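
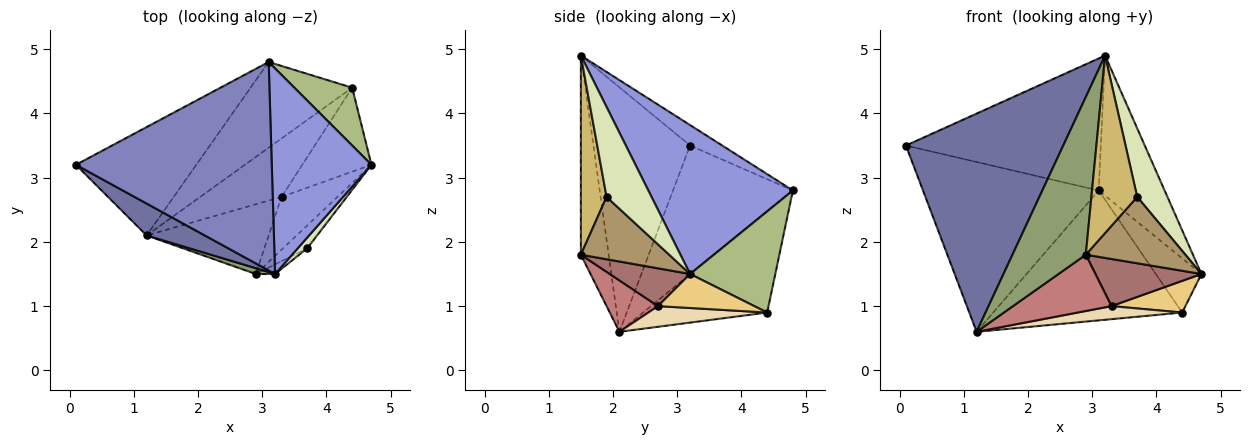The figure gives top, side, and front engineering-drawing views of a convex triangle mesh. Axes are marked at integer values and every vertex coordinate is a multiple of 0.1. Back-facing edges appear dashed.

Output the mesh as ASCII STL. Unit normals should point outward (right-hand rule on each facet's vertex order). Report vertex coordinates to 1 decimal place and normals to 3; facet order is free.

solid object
 facet normal -0.519 -0.845 0.124
  outer loop
   vertex 1.2 2.1 0.6
   vertex 3.2 1.5 4.9
   vertex 0.1 3.2 3.5
  endloop
 endfacet
 facet normal -0.088 0.533 0.842
  outer loop
   vertex 3.1 4.8 2.8
   vertex 0.1 3.2 3.5
   vertex 3.2 1.5 4.9
  endloop
 endfacet
 facet normal 0.777 0.355 0.520
  outer loop
   vertex 3.1 4.8 2.8
   vertex 3.2 1.5 4.9
   vertex 4.7 3.2 1.5
  endloop
 endfacet
 facet normal -0.499 0.731 -0.466
  outer loop
   vertex 3.1 4.8 2.8
   vertex 1.2 2.1 0.6
   vertex 0.1 3.2 3.5
  endloop
 endfacet
 facet normal -0.354 -0.935 0.034
  outer loop
   vertex 2.9 1.5 1.8
   vertex 3.2 1.5 4.9
   vertex 1.2 2.1 0.6
  endloop
 endfacet
 facet normal 0.787 0.422 0.450
  outer loop
   vertex 4.4 4.4 0.9
   vertex 3.1 4.8 2.8
   vertex 4.7 3.2 1.5
  endloop
 endfacet
 facet normal -0.481 0.732 -0.483
  outer loop
   vertex 4.4 4.4 0.9
   vertex 1.2 2.1 0.6
   vertex 3.1 4.8 2.8
  endloop
 endfacet
 facet normal 0.827 -0.556 0.087
  outer loop
   vertex 3.7 1.9 2.7
   vertex 4.7 3.2 1.5
   vertex 3.2 1.5 4.9
  endloop
 endfacet
 facet normal 0.643 -0.724 -0.249
  outer loop
   vertex 3.7 1.9 2.7
   vertex 2.9 1.5 1.8
   vertex 4.7 3.2 1.5
  endloop
 endfacet
 facet normal 0.489 -0.871 -0.047
  outer loop
   vertex 3.7 1.9 2.7
   vertex 3.2 1.5 4.9
   vertex 2.9 1.5 1.8
  endloop
 endfacet
 facet normal 0.418 -0.320 -0.850
  outer loop
   vertex 3.3 2.7 1.0
   vertex 4.4 4.4 0.9
   vertex 4.7 3.2 1.5
  endloop
 endfacet
 facet normal 0.241 -0.212 -0.947
  outer loop
   vertex 3.3 2.7 1.0
   vertex 1.2 2.1 0.6
   vertex 4.4 4.4 0.9
  endloop
 endfacet
 facet normal 0.450 -0.594 -0.666
  outer loop
   vertex 3.3 2.7 1.0
   vertex 4.7 3.2 1.5
   vertex 2.9 1.5 1.8
  endloop
 endfacet
 facet normal 0.311 -0.597 -0.740
  outer loop
   vertex 3.3 2.7 1.0
   vertex 2.9 1.5 1.8
   vertex 1.2 2.1 0.6
  endloop
 endfacet
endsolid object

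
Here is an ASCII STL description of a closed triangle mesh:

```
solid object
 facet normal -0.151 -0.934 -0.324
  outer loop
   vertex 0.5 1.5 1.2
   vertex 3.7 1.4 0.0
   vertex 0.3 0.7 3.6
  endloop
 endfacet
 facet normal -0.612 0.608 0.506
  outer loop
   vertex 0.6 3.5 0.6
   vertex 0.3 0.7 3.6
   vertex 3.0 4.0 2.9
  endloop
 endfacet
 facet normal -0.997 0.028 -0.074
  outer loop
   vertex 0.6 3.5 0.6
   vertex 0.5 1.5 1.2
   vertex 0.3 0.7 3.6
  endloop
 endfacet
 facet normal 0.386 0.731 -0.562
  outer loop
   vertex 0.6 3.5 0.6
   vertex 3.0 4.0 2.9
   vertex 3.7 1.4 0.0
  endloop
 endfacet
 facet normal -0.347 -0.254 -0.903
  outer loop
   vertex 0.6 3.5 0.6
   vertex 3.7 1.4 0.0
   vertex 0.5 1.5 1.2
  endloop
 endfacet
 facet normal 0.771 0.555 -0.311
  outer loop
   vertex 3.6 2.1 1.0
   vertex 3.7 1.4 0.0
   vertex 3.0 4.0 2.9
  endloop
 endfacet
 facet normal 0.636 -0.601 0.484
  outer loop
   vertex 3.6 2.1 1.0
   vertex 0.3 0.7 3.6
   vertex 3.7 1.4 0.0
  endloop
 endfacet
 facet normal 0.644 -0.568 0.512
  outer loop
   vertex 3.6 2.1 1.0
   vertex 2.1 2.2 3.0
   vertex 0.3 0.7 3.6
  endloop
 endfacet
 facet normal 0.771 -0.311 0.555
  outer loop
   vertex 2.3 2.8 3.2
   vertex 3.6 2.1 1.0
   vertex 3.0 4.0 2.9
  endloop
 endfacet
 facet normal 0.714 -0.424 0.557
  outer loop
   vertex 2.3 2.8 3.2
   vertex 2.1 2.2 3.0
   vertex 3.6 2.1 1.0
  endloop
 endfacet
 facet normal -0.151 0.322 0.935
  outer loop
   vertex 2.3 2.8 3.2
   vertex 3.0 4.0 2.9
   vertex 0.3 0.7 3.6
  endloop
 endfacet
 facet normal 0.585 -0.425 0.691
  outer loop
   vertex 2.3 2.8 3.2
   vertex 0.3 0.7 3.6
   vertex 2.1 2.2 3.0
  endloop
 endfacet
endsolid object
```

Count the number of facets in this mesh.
12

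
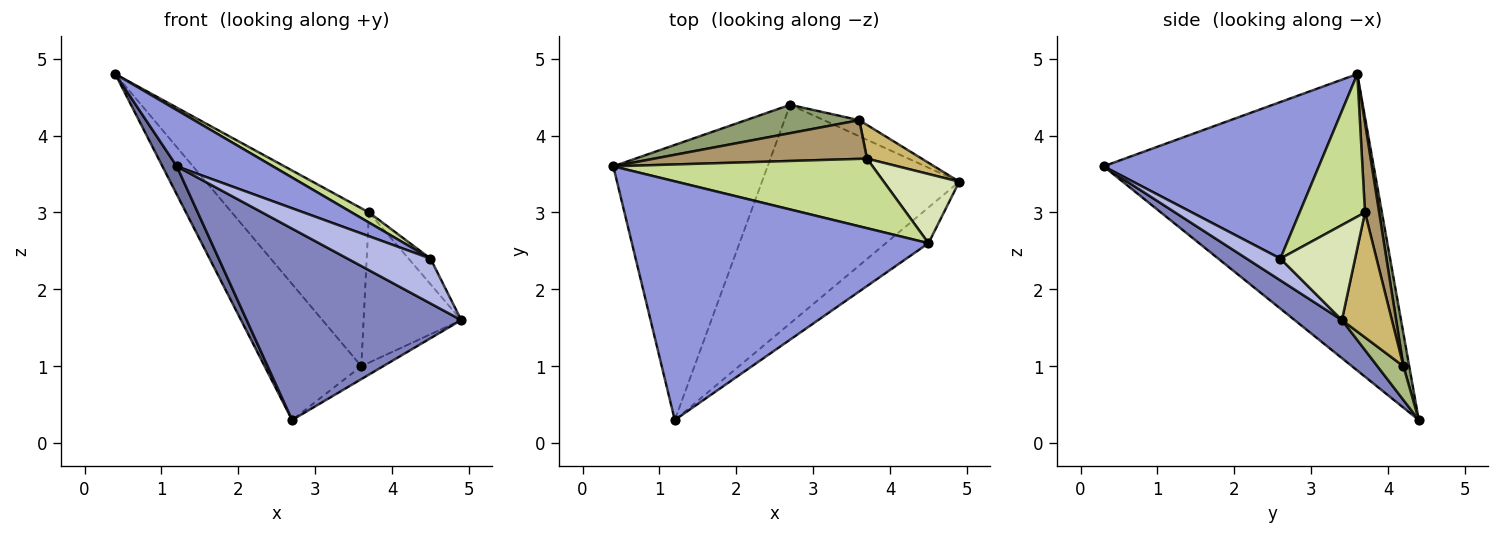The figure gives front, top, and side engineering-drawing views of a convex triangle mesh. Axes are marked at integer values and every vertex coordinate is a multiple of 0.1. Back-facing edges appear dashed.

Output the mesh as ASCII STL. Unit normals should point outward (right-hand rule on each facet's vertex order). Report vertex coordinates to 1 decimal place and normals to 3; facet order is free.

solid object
 facet normal -0.886 -0.047 -0.461
  outer loop
   vertex 2.7 4.4 0.3
   vertex 1.2 0.3 3.6
   vertex 0.4 3.6 4.8
  endloop
 endfacet
 facet normal 0.144 -0.652 -0.745
  outer loop
   vertex 2.7 4.4 0.3
   vertex 4.9 3.4 1.6
   vertex 1.2 0.3 3.6
  endloop
 endfacet
 facet normal 0.457 -0.204 0.866
  outer loop
   vertex 4.5 2.6 2.4
   vertex 0.4 3.6 4.8
   vertex 1.2 0.3 3.6
  endloop
 endfacet
 facet normal 0.304 -0.745 -0.594
  outer loop
   vertex 4.5 2.6 2.4
   vertex 1.2 0.3 3.6
   vertex 4.9 3.4 1.6
  endloop
 endfacet
 facet normal 0.059 0.977 0.204
  outer loop
   vertex 3.6 4.2 1.0
   vertex 2.7 4.4 0.3
   vertex 0.4 3.6 4.8
  endloop
 endfacet
 facet normal 0.598 0.503 -0.625
  outer loop
   vertex 3.6 4.2 1.0
   vertex 4.9 3.4 1.6
   vertex 2.7 4.4 0.3
  endloop
 endfacet
 facet normal 0.478 -0.127 0.869
  outer loop
   vertex 3.7 3.7 3.0
   vertex 0.4 3.6 4.8
   vertex 4.5 2.6 2.4
  endloop
 endfacet
 facet normal 0.763 0.224 0.606
  outer loop
   vertex 3.7 3.7 3.0
   vertex 4.5 2.6 2.4
   vertex 4.9 3.4 1.6
  endloop
 endfacet
 facet normal 0.100 0.966 0.237
  outer loop
   vertex 3.7 3.7 3.0
   vertex 3.6 4.2 1.0
   vertex 0.4 3.6 4.8
  endloop
 endfacet
 facet normal 0.447 0.873 0.196
  outer loop
   vertex 3.7 3.7 3.0
   vertex 4.9 3.4 1.6
   vertex 3.6 4.2 1.0
  endloop
 endfacet
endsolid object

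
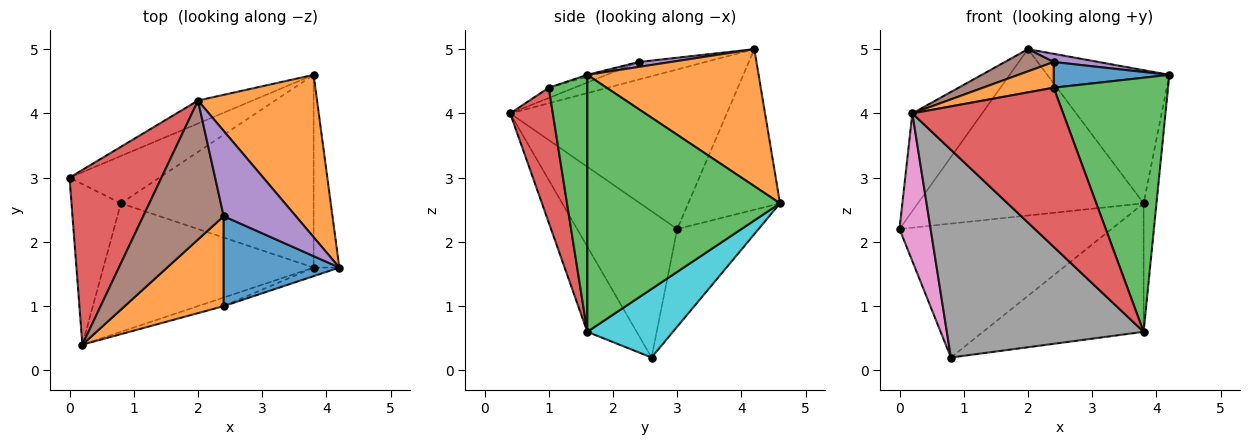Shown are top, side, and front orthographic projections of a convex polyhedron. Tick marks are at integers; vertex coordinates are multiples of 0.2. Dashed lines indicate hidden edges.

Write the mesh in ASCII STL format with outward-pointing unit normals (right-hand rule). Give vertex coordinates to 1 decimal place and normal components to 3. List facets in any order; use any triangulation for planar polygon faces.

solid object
 facet normal -0.374 0.919 -0.127
  outer loop
   vertex 2.0 4.2 5.0
   vertex 3.8 4.6 2.6
   vertex 0.0 3.0 2.2
  endloop
 endfacet
 facet normal 0.665 0.474 0.578
  outer loop
   vertex 2.0 4.2 5.0
   vertex 4.2 1.6 4.6
   vertex 3.8 4.6 2.6
  endloop
 endfacet
 facet normal 0.993 0.066 -0.099
  outer loop
   vertex 3.8 1.6 0.6
   vertex 3.8 4.6 2.6
   vertex 4.2 1.6 4.6
  endloop
 endfacet
 facet normal -0.835 0.269 0.481
  outer loop
   vertex 0.2 0.4 4.0
   vertex 2.0 4.2 5.0
   vertex 0.0 3.0 2.2
  endloop
 endfacet
 facet normal 0.068 -0.095 0.993
  outer loop
   vertex 2.4 2.4 4.8
   vertex 4.2 1.6 4.6
   vertex 2.0 4.2 5.0
  endloop
 endfacet
 facet normal -0.211 -0.154 0.965
  outer loop
   vertex 2.4 2.4 4.8
   vertex 2.0 4.2 5.0
   vertex 0.2 0.4 4.0
  endloop
 endfacet
 facet normal -0.909 -0.282 -0.307
  outer loop
   vertex 0.8 2.6 0.2
   vertex 0.2 0.4 4.0
   vertex 0.0 3.0 2.2
  endloop
 endfacet
 facet normal -0.209 -0.832 -0.514
  outer loop
   vertex 0.8 2.6 0.2
   vertex 3.8 1.6 0.6
   vertex 0.2 0.4 4.0
  endloop
 endfacet
 facet normal -0.340 0.887 -0.313
  outer loop
   vertex 0.8 2.6 0.2
   vertex 0.0 3.0 2.2
   vertex 3.8 4.6 2.6
  endloop
 endfacet
 facet normal 0.284 0.532 -0.798
  outer loop
   vertex 0.8 2.6 0.2
   vertex 3.8 4.6 2.6
   vertex 3.8 1.6 0.6
  endloop
 endfacet
 facet normal -0.015 -0.275 0.961
  outer loop
   vertex 2.4 1.0 4.4
   vertex 4.2 1.6 4.6
   vertex 2.4 2.4 4.8
  endloop
 endfacet
 facet normal -0.099 -0.273 0.957
  outer loop
   vertex 2.4 1.0 4.4
   vertex 2.4 2.4 4.8
   vertex 0.2 0.4 4.0
  endloop
 endfacet
 facet normal 0.319 -0.947 -0.032
  outer loop
   vertex 2.4 1.0 4.4
   vertex 3.8 1.6 0.6
   vertex 4.2 1.6 4.6
  endloop
 endfacet
 facet normal 0.272 -0.961 -0.052
  outer loop
   vertex 2.4 1.0 4.4
   vertex 0.2 0.4 4.0
   vertex 3.8 1.6 0.6
  endloop
 endfacet
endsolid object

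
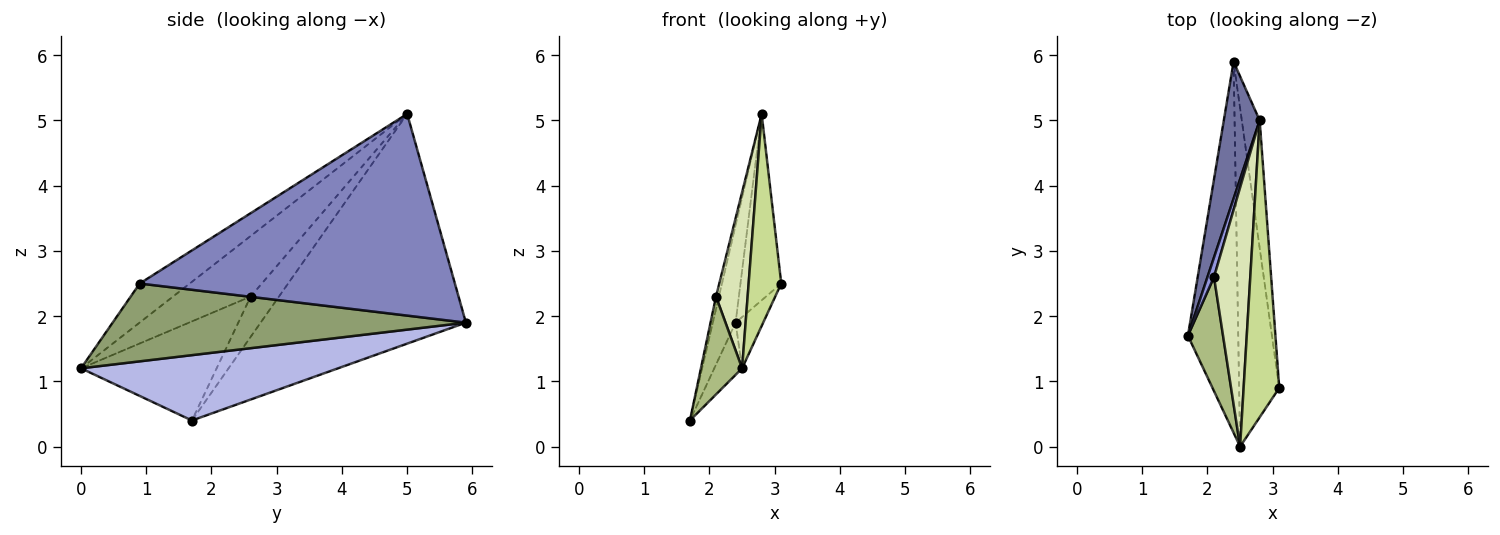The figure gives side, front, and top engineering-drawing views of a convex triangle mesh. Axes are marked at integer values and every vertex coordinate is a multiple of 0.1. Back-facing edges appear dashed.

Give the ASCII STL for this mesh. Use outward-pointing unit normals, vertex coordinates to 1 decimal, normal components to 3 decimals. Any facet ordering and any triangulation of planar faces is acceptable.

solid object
 facet normal -0.982 0.109 0.153
  outer loop
   vertex 2.8 5.0 5.1
   vertex 2.4 5.9 1.9
   vertex 1.7 1.7 0.4
  endloop
 endfacet
 facet normal 0.988 0.128 -0.088
  outer loop
   vertex 2.8 5.0 5.1
   vertex 3.1 0.9 2.5
   vertex 2.4 5.9 1.9
  endloop
 endfacet
 facet normal -0.982 0.101 0.159
  outer loop
   vertex 2.1 2.6 2.3
   vertex 2.8 5.0 5.1
   vertex 1.7 1.7 0.4
  endloop
 endfacet
 facet normal 0.789 0.085 -0.608
  outer loop
   vertex 2.5 0.0 1.2
   vertex 1.7 1.7 0.4
   vertex 2.4 5.9 1.9
  endloop
 endfacet
 facet normal 0.887 0.069 -0.457
  outer loop
   vertex 2.5 0.0 1.2
   vertex 2.4 5.9 1.9
   vertex 3.1 0.9 2.5
  endloop
 endfacet
 facet normal -0.906 -0.275 0.321
  outer loop
   vertex 2.5 0.0 1.2
   vertex 2.1 2.6 2.3
   vertex 1.7 1.7 0.4
  endloop
 endfacet
 facet normal -0.665 -0.434 0.607
  outer loop
   vertex 2.5 0.0 1.2
   vertex 3.1 0.9 2.5
   vertex 2.8 5.0 5.1
  endloop
 endfacet
 facet normal -0.810 -0.330 0.485
  outer loop
   vertex 2.5 0.0 1.2
   vertex 2.8 5.0 5.1
   vertex 2.1 2.6 2.3
  endloop
 endfacet
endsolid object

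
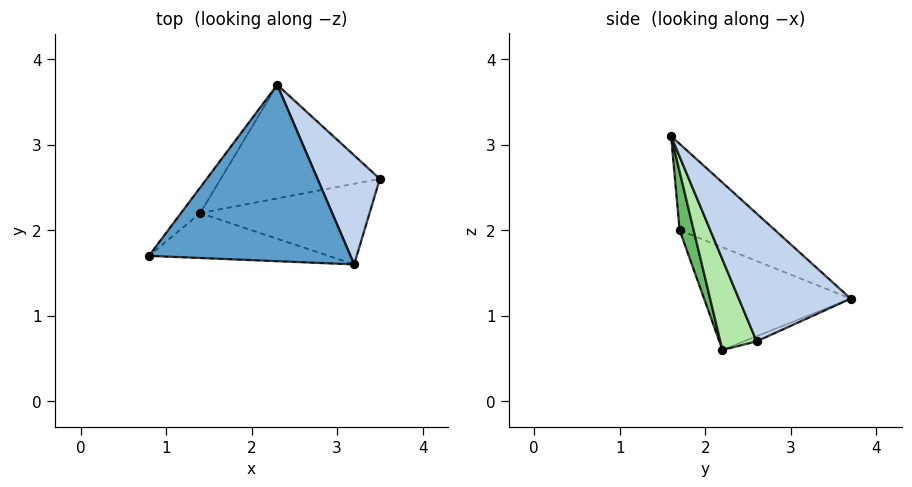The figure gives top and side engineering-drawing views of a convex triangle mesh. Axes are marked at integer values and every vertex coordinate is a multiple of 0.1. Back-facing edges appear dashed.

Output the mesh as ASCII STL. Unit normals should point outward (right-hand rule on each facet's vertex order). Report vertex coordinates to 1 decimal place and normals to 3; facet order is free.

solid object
 facet normal -0.328 0.553 0.766
  outer loop
   vertex 3.2 1.6 3.1
   vertex 2.3 3.7 1.2
   vertex 0.8 1.7 2.0
  endloop
 endfacet
 facet normal 0.708 0.616 0.345
  outer loop
   vertex 3.2 1.6 3.1
   vertex 3.5 2.6 0.7
   vertex 2.3 3.7 1.2
  endloop
 endfacet
 facet normal -0.819 0.553 -0.154
  outer loop
   vertex 1.4 2.2 0.6
   vertex 0.8 1.7 2.0
   vertex 2.3 3.7 1.2
  endloop
 endfacet
 facet normal -0.030 0.387 -0.922
  outer loop
   vertex 1.4 2.2 0.6
   vertex 2.3 3.7 1.2
   vertex 3.5 2.6 0.7
  endloop
 endfacet
 facet normal 0.097 -0.950 -0.298
  outer loop
   vertex 1.4 2.2 0.6
   vertex 3.2 1.6 3.1
   vertex 0.8 1.7 2.0
  endloop
 endfacet
 facet normal 0.191 -0.914 -0.357
  outer loop
   vertex 1.4 2.2 0.6
   vertex 3.5 2.6 0.7
   vertex 3.2 1.6 3.1
  endloop
 endfacet
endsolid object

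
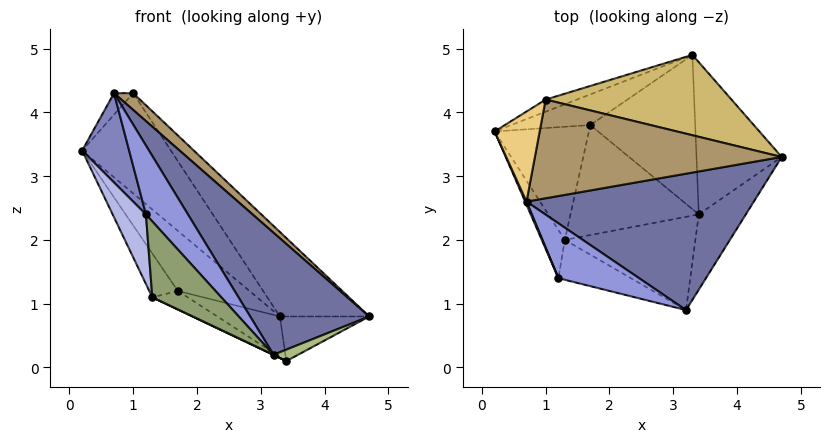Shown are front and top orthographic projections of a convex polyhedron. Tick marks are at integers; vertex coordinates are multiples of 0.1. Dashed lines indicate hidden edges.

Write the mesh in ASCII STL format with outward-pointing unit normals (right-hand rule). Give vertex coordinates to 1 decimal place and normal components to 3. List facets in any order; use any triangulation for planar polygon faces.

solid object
 facet normal 0.609 -0.529 0.591
  outer loop
   vertex 0.7 2.6 4.3
   vertex 3.2 0.9 0.2
   vertex 4.7 3.3 0.8
  endloop
 endfacet
 facet normal -0.915 -0.404 0.014
  outer loop
   vertex 1.2 1.4 2.4
   vertex 0.7 2.6 4.3
   vertex 0.2 3.7 3.4
  endloop
 endfacet
 facet normal 0.440 -0.703 0.559
  outer loop
   vertex 1.2 1.4 2.4
   vertex 3.2 0.9 0.2
   vertex 0.7 2.6 4.3
  endloop
 endfacet
 facet normal -0.926 -0.310 -0.214
  outer loop
   vertex 1.3 2.0 1.1
   vertex 1.2 1.4 2.4
   vertex 0.2 3.7 3.4
  endloop
 endfacet
 facet normal -0.591 -0.714 -0.375
  outer loop
   vertex 1.3 2.0 1.1
   vertex 3.2 0.9 0.2
   vertex 1.2 1.4 2.4
  endloop
 endfacet
 facet normal 0.537 -0.127 -0.834
  outer loop
   vertex 3.4 2.4 0.1
   vertex 4.7 3.3 0.8
   vertex 3.2 0.9 0.2
  endloop
 endfacet
 facet normal 0.306 0.268 -0.913
  outer loop
   vertex 3.4 2.4 0.1
   vertex 3.3 4.9 0.8
   vertex 4.7 3.3 0.8
  endloop
 endfacet
 facet normal -0.429 -0.003 -0.903
  outer loop
   vertex 3.4 2.4 0.1
   vertex 3.2 0.9 0.2
   vertex 1.3 2.0 1.1
  endloop
 endfacet
 facet normal 0.666 -0.125 0.736
  outer loop
   vertex 1.0 4.2 4.3
   vertex 0.7 2.6 4.3
   vertex 4.7 3.3 0.8
  endloop
 endfacet
 facet normal 0.638 0.558 0.531
  outer loop
   vertex 1.0 4.2 4.3
   vertex 4.7 3.3 0.8
   vertex 3.3 4.9 0.8
  endloop
 endfacet
 facet normal -0.778 0.146 0.611
  outer loop
   vertex 1.0 4.2 4.3
   vertex 0.2 3.7 3.4
   vertex 0.7 2.6 4.3
  endloop
 endfacet
 facet normal -0.436 0.893 -0.108
  outer loop
   vertex 1.0 4.2 4.3
   vertex 3.3 4.9 0.8
   vertex 0.2 3.7 3.4
  endloop
 endfacet
 facet normal -0.384 0.235 -0.893
  outer loop
   vertex 1.7 3.8 1.2
   vertex 3.3 4.9 0.8
   vertex 3.4 2.4 0.1
  endloop
 endfacet
 facet normal -0.448 0.149 -0.882
  outer loop
   vertex 1.7 3.8 1.2
   vertex 3.4 2.4 0.1
   vertex 1.3 2.0 1.1
  endloop
 endfacet
 facet normal -0.588 0.721 -0.368
  outer loop
   vertex 1.7 3.8 1.2
   vertex 0.2 3.7 3.4
   vertex 3.3 4.9 0.8
  endloop
 endfacet
 facet normal -0.812 0.211 -0.544
  outer loop
   vertex 1.7 3.8 1.2
   vertex 1.3 2.0 1.1
   vertex 0.2 3.7 3.4
  endloop
 endfacet
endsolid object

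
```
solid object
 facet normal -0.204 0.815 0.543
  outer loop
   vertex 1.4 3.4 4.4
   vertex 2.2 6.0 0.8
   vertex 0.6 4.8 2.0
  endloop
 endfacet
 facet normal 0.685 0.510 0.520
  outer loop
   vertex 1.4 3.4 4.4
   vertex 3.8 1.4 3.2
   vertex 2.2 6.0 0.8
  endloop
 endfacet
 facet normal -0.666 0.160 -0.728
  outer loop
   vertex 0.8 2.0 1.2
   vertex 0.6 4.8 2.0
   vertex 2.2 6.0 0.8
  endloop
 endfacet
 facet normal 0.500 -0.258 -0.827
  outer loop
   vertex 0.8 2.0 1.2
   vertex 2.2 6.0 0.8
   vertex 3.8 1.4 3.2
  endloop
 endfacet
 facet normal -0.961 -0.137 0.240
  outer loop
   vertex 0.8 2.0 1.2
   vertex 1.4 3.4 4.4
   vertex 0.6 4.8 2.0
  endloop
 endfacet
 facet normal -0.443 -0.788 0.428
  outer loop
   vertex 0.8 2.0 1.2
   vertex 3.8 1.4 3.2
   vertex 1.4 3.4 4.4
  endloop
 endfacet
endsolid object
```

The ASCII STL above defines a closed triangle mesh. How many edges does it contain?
9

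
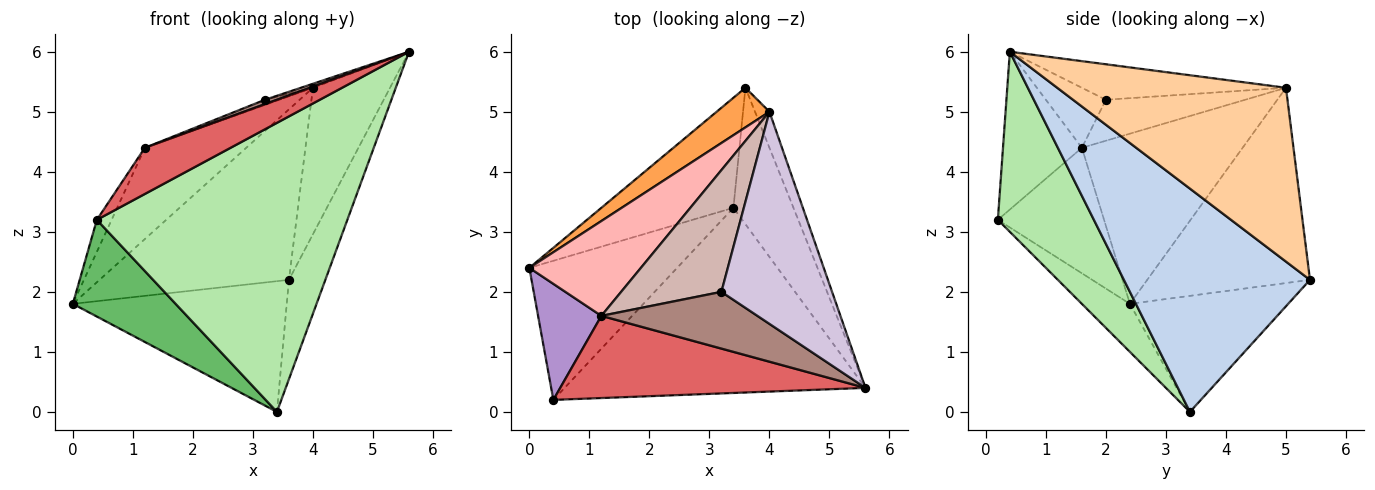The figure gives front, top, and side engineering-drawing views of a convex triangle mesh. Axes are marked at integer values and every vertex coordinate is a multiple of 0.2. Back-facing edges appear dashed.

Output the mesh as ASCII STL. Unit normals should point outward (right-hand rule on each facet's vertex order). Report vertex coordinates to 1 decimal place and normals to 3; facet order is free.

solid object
 facet normal -0.493 0.666 -0.560
  outer loop
   vertex 3.4 3.4 0.0
   vertex 0.0 2.4 1.8
   vertex 3.6 5.4 2.2
  endloop
 endfacet
 facet normal 0.949 0.186 -0.255
  outer loop
   vertex 3.4 3.4 0.0
   vertex 3.6 5.4 2.2
   vertex 5.6 0.4 6.0
  endloop
 endfacet
 facet normal -0.642 0.747 0.174
  outer loop
   vertex 4.0 5.0 5.4
   vertex 3.6 5.4 2.2
   vertex 0.0 2.4 1.8
  endloop
 endfacet
 facet normal 0.945 0.318 -0.078
  outer loop
   vertex 4.0 5.0 5.4
   vertex 5.6 0.4 6.0
   vertex 3.6 5.4 2.2
  endloop
 endfacet
 facet normal -0.258 -0.552 -0.793
  outer loop
   vertex 0.4 0.2 3.2
   vertex 0.0 2.4 1.8
   vertex 3.4 3.4 0.0
  endloop
 endfacet
 facet normal 0.307 -0.801 -0.513
  outer loop
   vertex 0.4 0.2 3.2
   vertex 3.4 3.4 0.0
   vertex 5.6 0.4 6.0
  endloop
 endfacet
 facet normal -0.411 -0.447 0.795
  outer loop
   vertex 1.2 1.6 4.4
   vertex 0.4 0.2 3.2
   vertex 5.6 0.4 6.0
  endloop
 endfacet
 facet normal -0.740 0.467 0.485
  outer loop
   vertex 1.2 1.6 4.4
   vertex 4.0 5.0 5.4
   vertex 0.0 2.4 1.8
  endloop
 endfacet
 facet normal -0.886 0.123 0.447
  outer loop
   vertex 1.2 1.6 4.4
   vertex 0.0 2.4 1.8
   vertex 0.4 0.2 3.2
  endloop
 endfacet
 facet normal -0.305 0.018 0.952
  outer loop
   vertex 3.2 2.0 5.2
   vertex 5.6 0.4 6.0
   vertex 4.0 5.0 5.4
  endloop
 endfacet
 facet normal -0.358 -0.072 0.931
  outer loop
   vertex 3.2 2.0 5.2
   vertex 1.2 1.6 4.4
   vertex 5.6 0.4 6.0
  endloop
 endfacet
 facet normal -0.378 0.039 0.925
  outer loop
   vertex 3.2 2.0 5.2
   vertex 4.0 5.0 5.4
   vertex 1.2 1.6 4.4
  endloop
 endfacet
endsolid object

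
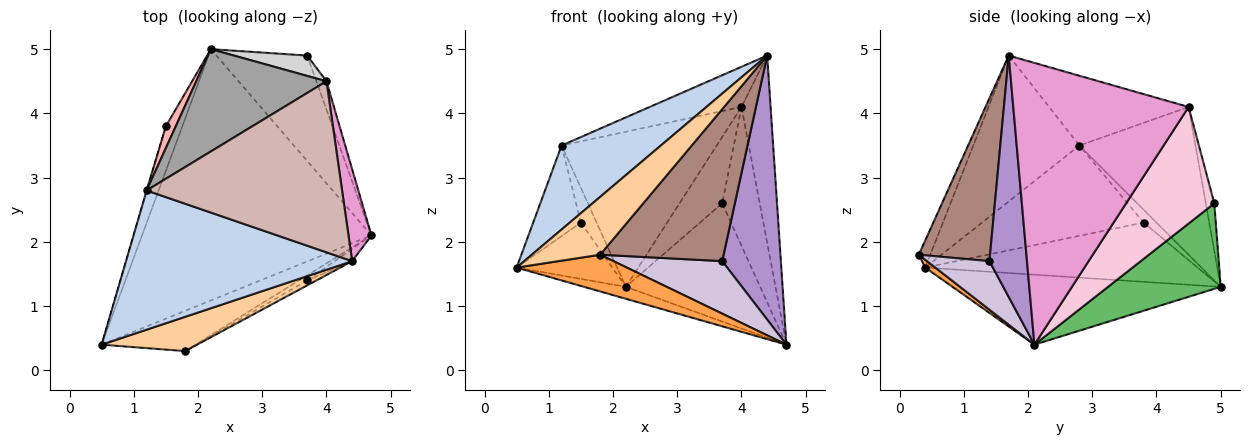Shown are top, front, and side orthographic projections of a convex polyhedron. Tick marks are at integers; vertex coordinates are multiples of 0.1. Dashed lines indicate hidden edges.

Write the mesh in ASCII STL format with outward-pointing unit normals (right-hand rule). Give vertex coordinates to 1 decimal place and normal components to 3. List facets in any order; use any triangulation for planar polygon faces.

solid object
 facet normal -0.291 0.045 -0.956
  outer loop
   vertex 2.2 5.0 1.3
   vertex 4.7 2.1 0.4
   vertex 0.5 0.4 1.6
  endloop
 endfacet
 facet normal -0.483 -0.452 0.749
  outer loop
   vertex 1.2 2.8 3.5
   vertex 0.5 0.4 1.6
   vertex 4.4 1.7 4.9
  endloop
 endfacet
 facet normal 0.062 -0.673 -0.737
  outer loop
   vertex 1.8 0.3 1.8
   vertex 0.5 0.4 1.6
   vertex 4.7 2.1 0.4
  endloop
 endfacet
 facet normal -0.143 -0.851 0.505
  outer loop
   vertex 1.8 0.3 1.8
   vertex 4.4 1.7 4.9
   vertex 0.5 0.4 1.6
  endloop
 endfacet
 facet normal 0.531 0.633 -0.564
  outer loop
   vertex 3.7 4.9 2.6
   vertex 4.7 2.1 0.4
   vertex 2.2 5.0 1.3
  endloop
 endfacet
 facet normal -0.913 0.321 -0.254
  outer loop
   vertex 1.5 3.8 2.3
   vertex 2.2 5.0 1.3
   vertex 0.5 0.4 1.6
  endloop
 endfacet
 facet normal -0.959 0.283 -0.004
  outer loop
   vertex 1.5 3.8 2.3
   vertex 0.5 0.4 1.6
   vertex 1.2 2.8 3.5
  endloop
 endfacet
 facet normal -0.568 0.697 0.439
  outer loop
   vertex 1.5 3.8 2.3
   vertex 1.2 2.8 3.5
   vertex 2.2 5.0 1.3
  endloop
 endfacet
 facet normal 0.539 -0.842 -0.039
  outer loop
   vertex 3.7 1.4 1.7
   vertex 4.7 2.1 0.4
   vertex 4.4 1.7 4.9
  endloop
 endfacet
 facet normal 0.496 -0.864 -0.084
  outer loop
   vertex 3.7 1.4 1.7
   vertex 1.8 0.3 1.8
   vertex 4.7 2.1 0.4
  endloop
 endfacet
 facet normal 0.500 -0.866 -0.028
  outer loop
   vertex 3.7 1.4 1.7
   vertex 4.4 1.7 4.9
   vertex 1.8 0.3 1.8
  endloop
 endfacet
 facet normal -0.328 0.216 0.920
  outer loop
   vertex 4.0 4.5 4.1
   vertex 1.2 2.8 3.5
   vertex 4.4 1.7 4.9
  endloop
 endfacet
 facet normal 0.983 0.163 0.080
  outer loop
   vertex 4.0 4.5 4.1
   vertex 4.4 1.7 4.9
   vertex 4.7 2.1 0.4
  endloop
 endfacet
 facet normal 0.917 0.390 -0.079
  outer loop
   vertex 4.0 4.5 4.1
   vertex 4.7 2.1 0.4
   vertex 3.7 4.9 2.6
  endloop
 endfacet
 facet normal -0.530 0.708 0.467
  outer loop
   vertex 4.0 4.5 4.1
   vertex 2.2 5.0 1.3
   vertex 1.2 2.8 3.5
  endloop
 endfacet
 facet normal -0.187 0.939 0.288
  outer loop
   vertex 4.0 4.5 4.1
   vertex 3.7 4.9 2.6
   vertex 2.2 5.0 1.3
  endloop
 endfacet
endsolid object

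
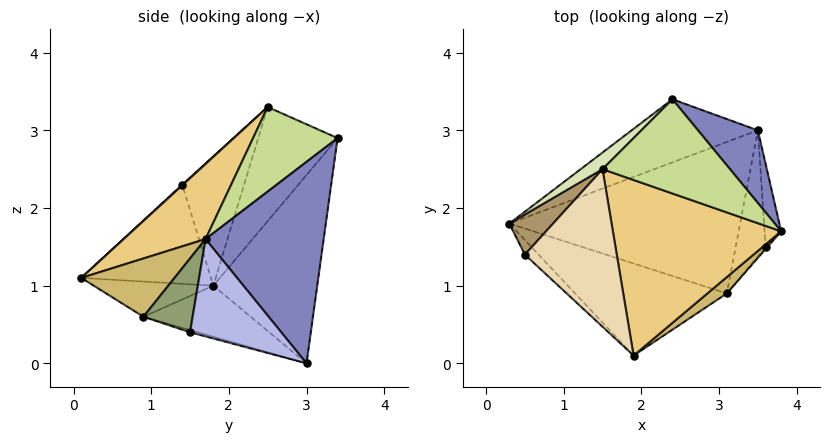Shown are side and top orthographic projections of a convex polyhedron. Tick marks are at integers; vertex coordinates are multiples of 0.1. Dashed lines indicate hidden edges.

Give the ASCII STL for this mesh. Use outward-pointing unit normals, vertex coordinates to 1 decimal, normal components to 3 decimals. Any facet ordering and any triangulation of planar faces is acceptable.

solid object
 facet normal -0.412 0.868 -0.276
  outer loop
   vertex 3.5 3.0 0.0
   vertex 0.3 1.8 1.0
   vertex 2.4 3.4 2.9
  endloop
 endfacet
 facet normal 0.832 0.496 0.247
  outer loop
   vertex 3.5 3.0 0.0
   vertex 2.4 3.4 2.9
   vertex 3.8 1.7 1.6
  endloop
 endfacet
 facet normal -0.210 -0.231 -0.950
  outer loop
   vertex 3.1 0.9 0.6
   vertex 0.3 1.8 1.0
   vertex 3.5 3.0 0.0
  endloop
 endfacet
 facet normal 0.986 0.021 -0.168
  outer loop
   vertex 3.6 1.5 0.4
   vertex 3.5 3.0 0.0
   vertex 3.8 1.7 1.6
  endloop
 endfacet
 facet normal 0.765 -0.644 -0.020
  outer loop
   vertex 3.6 1.5 0.4
   vertex 3.8 1.7 1.6
   vertex 3.1 0.9 0.6
  endloop
 endfacet
 facet normal -0.071 -0.261 -0.963
  outer loop
   vertex 3.6 1.5 0.4
   vertex 3.1 0.9 0.6
   vertex 3.5 3.0 0.0
  endloop
 endfacet
 facet normal 0.544 -0.179 0.820
  outer loop
   vertex 1.5 2.5 3.3
   vertex 3.8 1.7 1.6
   vertex 2.4 3.4 2.9
  endloop
 endfacet
 facet normal -0.672 0.729 0.129
  outer loop
   vertex 1.5 2.5 3.3
   vertex 2.4 3.4 2.9
   vertex 0.3 1.8 1.0
  endloop
 endfacet
 facet normal -0.823 0.495 0.279
  outer loop
   vertex 1.5 2.5 3.3
   vertex 0.3 1.8 1.0
   vertex 0.5 1.4 2.3
  endloop
 endfacet
 facet normal 0.600 -0.775 0.200
  outer loop
   vertex 1.9 0.1 1.1
   vertex 3.1 0.9 0.6
   vertex 3.8 1.7 1.6
  endloop
 endfacet
 facet normal 0.323 -0.610 0.724
  outer loop
   vertex 1.9 0.1 1.1
   vertex 3.8 1.7 1.6
   vertex 1.5 2.5 3.3
  endloop
 endfacet
 facet normal 0.005 -0.675 0.738
  outer loop
   vertex 1.9 0.1 1.1
   vertex 1.5 2.5 3.3
   vertex 0.5 1.4 2.3
  endloop
 endfacet
 facet normal -0.218 -0.261 -0.940
  outer loop
   vertex 1.9 0.1 1.1
   vertex 0.3 1.8 1.0
   vertex 3.1 0.9 0.6
  endloop
 endfacet
 facet normal -0.722 -0.685 -0.100
  outer loop
   vertex 1.9 0.1 1.1
   vertex 0.5 1.4 2.3
   vertex 0.3 1.8 1.0
  endloop
 endfacet
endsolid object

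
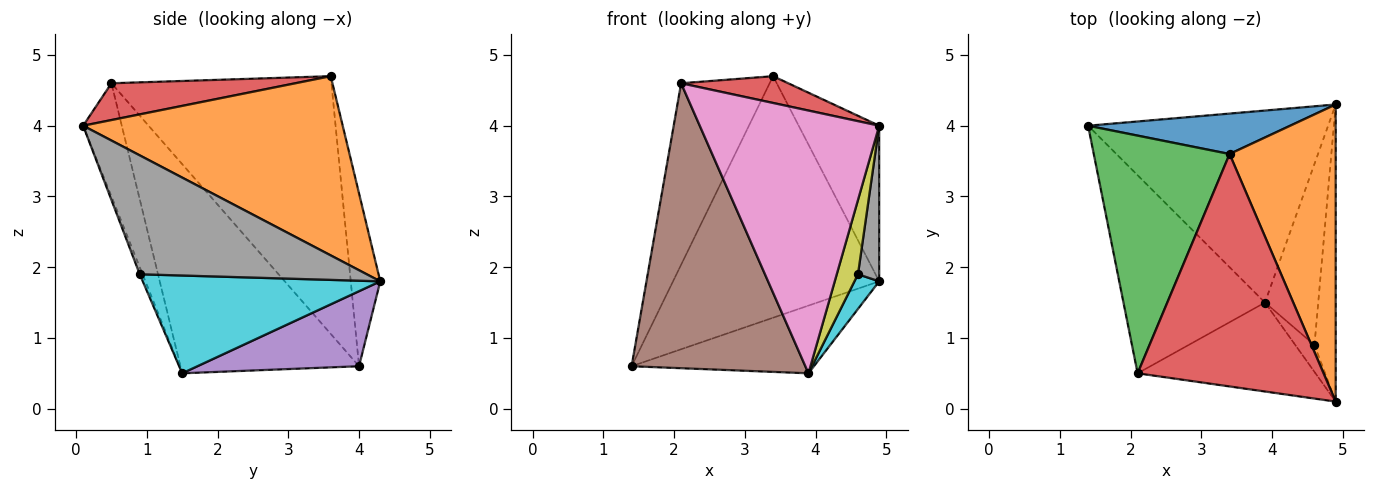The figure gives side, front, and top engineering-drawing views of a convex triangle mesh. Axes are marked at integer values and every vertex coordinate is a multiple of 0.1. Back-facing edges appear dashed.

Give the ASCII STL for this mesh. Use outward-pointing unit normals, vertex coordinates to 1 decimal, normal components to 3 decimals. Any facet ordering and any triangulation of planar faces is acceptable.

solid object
 facet normal -0.140 0.977 0.163
  outer loop
   vertex 3.4 3.6 4.7
   vertex 4.9 4.3 1.8
   vertex 1.4 4.0 0.6
  endloop
 endfacet
 facet normal 0.831 0.258 0.492
  outer loop
   vertex 3.4 3.6 4.7
   vertex 4.9 0.1 4.0
   vertex 4.9 4.3 1.8
  endloop
 endfacet
 facet normal -0.833 0.335 0.439
  outer loop
   vertex 2.1 0.5 4.6
   vertex 3.4 3.6 4.7
   vertex 1.4 4.0 0.6
  endloop
 endfacet
 facet normal 0.193 -0.112 0.975
  outer loop
   vertex 2.1 0.5 4.6
   vertex 4.9 0.1 4.0
   vertex 3.4 3.6 4.7
  endloop
 endfacet
 facet normal 0.283 0.319 -0.905
  outer loop
   vertex 3.9 1.5 0.5
   vertex 1.4 4.0 0.6
   vertex 4.9 4.3 1.8
  endloop
 endfacet
 facet normal -0.645 -0.628 -0.436
  outer loop
   vertex 3.9 1.5 0.5
   vertex 2.1 0.5 4.6
   vertex 1.4 4.0 0.6
  endloop
 endfacet
 facet normal -0.200 -0.928 -0.314
  outer loop
   vertex 3.9 1.5 0.5
   vertex 4.9 0.1 4.0
   vertex 2.1 0.5 4.6
  endloop
 endfacet
 facet normal 0.980 -0.092 -0.175
  outer loop
   vertex 4.6 0.9 1.9
   vertex 4.9 4.3 1.8
   vertex 4.9 0.1 4.0
  endloop
 endfacet
 facet normal -0.124 -0.933 -0.338
  outer loop
   vertex 4.6 0.9 1.9
   vertex 4.9 0.1 4.0
   vertex 3.9 1.5 0.5
  endloop
 endfacet
 facet normal 0.875 -0.091 -0.476
  outer loop
   vertex 4.6 0.9 1.9
   vertex 3.9 1.5 0.5
   vertex 4.9 4.3 1.8
  endloop
 endfacet
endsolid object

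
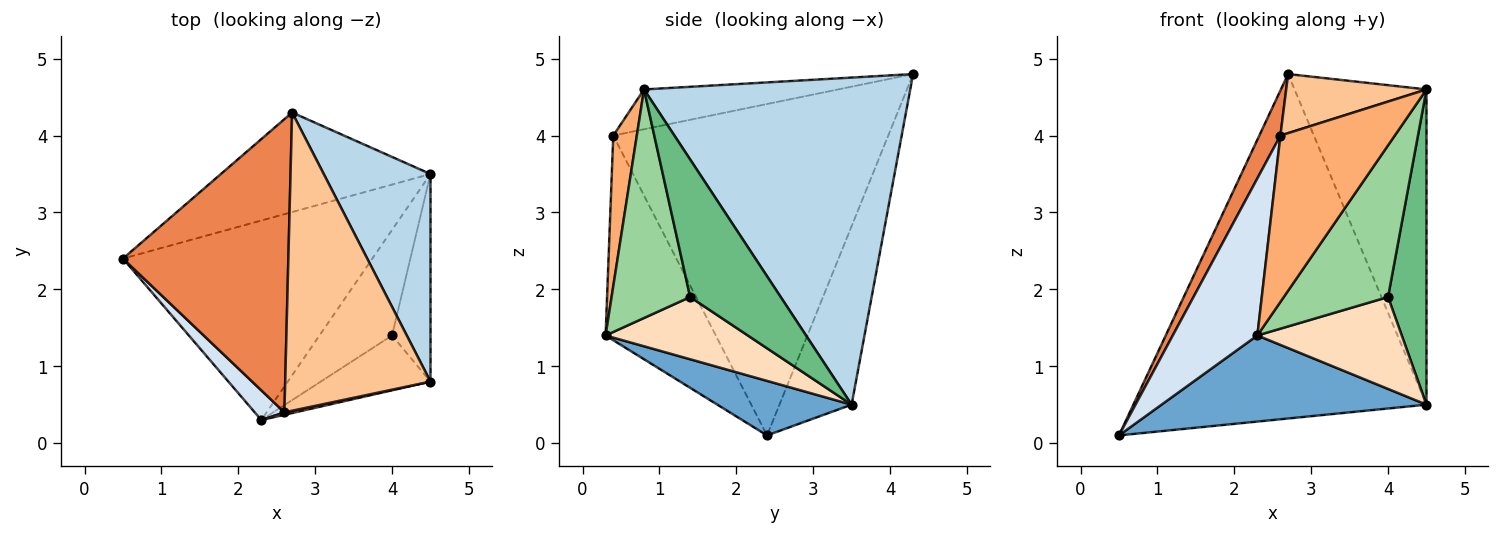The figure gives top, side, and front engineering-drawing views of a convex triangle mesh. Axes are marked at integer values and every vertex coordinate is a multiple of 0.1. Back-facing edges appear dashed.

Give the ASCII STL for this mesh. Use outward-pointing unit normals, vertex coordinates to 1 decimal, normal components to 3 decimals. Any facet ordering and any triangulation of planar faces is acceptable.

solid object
 facet normal 0.197 -0.389 -0.900
  outer loop
   vertex 2.3 0.3 1.4
   vertex 0.5 2.4 0.1
   vertex 4.5 3.5 0.5
  endloop
 endfacet
 facet normal -0.230 0.935 -0.270
  outer loop
   vertex 2.7 4.3 4.8
   vertex 4.5 3.5 0.5
   vertex 0.5 2.4 0.1
  endloop
 endfacet
 facet normal 0.860 0.426 0.281
  outer loop
   vertex 4.5 0.8 4.6
   vertex 4.5 3.5 0.5
   vertex 2.7 4.3 4.8
  endloop
 endfacet
 facet normal -0.788 -0.605 0.114
  outer loop
   vertex 2.6 0.4 4.0
   vertex 0.5 2.4 0.1
   vertex 2.3 0.3 1.4
  endloop
 endfacet
 facet normal -0.893 -0.069 0.446
  outer loop
   vertex 2.6 0.4 4.0
   vertex 2.7 4.3 4.8
   vertex 0.5 2.4 0.1
  endloop
 endfacet
 facet normal 0.202 -0.979 0.014
  outer loop
   vertex 2.6 0.4 4.0
   vertex 2.3 0.3 1.4
   vertex 4.5 0.8 4.6
  endloop
 endfacet
 facet normal -0.260 -0.188 0.947
  outer loop
   vertex 2.6 0.4 4.0
   vertex 4.5 0.8 4.6
   vertex 2.7 4.3 4.8
  endloop
 endfacet
 facet normal 0.543 -0.551 -0.633
  outer loop
   vertex 4.0 1.4 1.9
   vertex 2.3 0.3 1.4
   vertex 4.5 3.5 0.5
  endloop
 endfacet
 facet normal 0.891 -0.378 -0.249
  outer loop
   vertex 4.0 1.4 1.9
   vertex 4.5 3.5 0.5
   vertex 4.5 0.8 4.6
  endloop
 endfacet
 facet normal 0.578 -0.767 -0.278
  outer loop
   vertex 4.0 1.4 1.9
   vertex 4.5 0.8 4.6
   vertex 2.3 0.3 1.4
  endloop
 endfacet
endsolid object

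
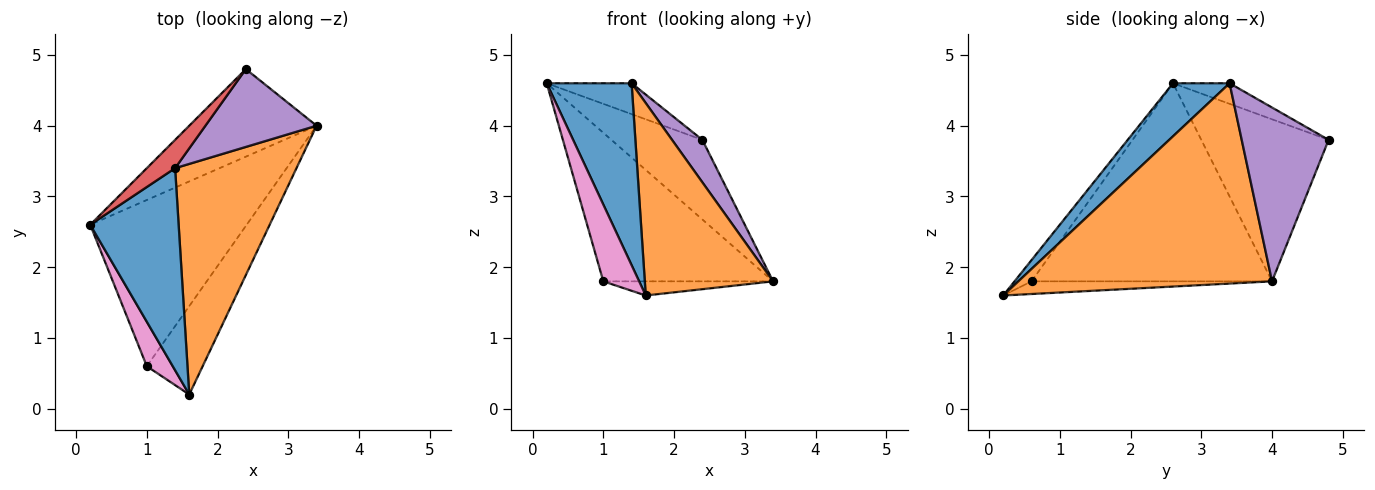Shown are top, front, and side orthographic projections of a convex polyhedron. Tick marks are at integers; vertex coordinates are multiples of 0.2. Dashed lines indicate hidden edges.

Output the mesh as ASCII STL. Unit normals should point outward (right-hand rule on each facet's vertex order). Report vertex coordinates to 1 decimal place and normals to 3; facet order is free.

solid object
 facet normal 0.407 -0.611 0.679
  outer loop
   vertex 1.4 3.4 4.6
   vertex 0.2 2.6 4.6
   vertex 1.6 0.2 1.6
  endloop
 endfacet
 facet normal 0.785 -0.397 0.476
  outer loop
   vertex 1.4 3.4 4.6
   vertex 1.6 0.2 1.6
   vertex 3.4 4.0 1.8
  endloop
 endfacet
 facet normal -0.686 0.490 -0.539
  outer loop
   vertex 2.4 4.8 3.8
   vertex 3.4 4.0 1.8
   vertex 0.2 2.6 4.6
  endloop
 endfacet
 facet normal -0.441 0.662 0.606
  outer loop
   vertex 2.4 4.8 3.8
   vertex 0.2 2.6 4.6
   vertex 1.4 3.4 4.6
  endloop
 endfacet
 facet normal 0.808 -0.282 0.517
  outer loop
   vertex 2.4 4.8 3.8
   vertex 1.4 3.4 4.6
   vertex 3.4 4.0 1.8
  endloop
 endfacet
 facet normal -0.686 0.485 -0.542
  outer loop
   vertex 1.0 0.6 1.8
   vertex 0.2 2.6 4.6
   vertex 3.4 4.0 1.8
  endloop
 endfacet
 facet normal -0.379 -0.801 0.464
  outer loop
   vertex 1.0 0.6 1.8
   vertex 1.6 0.2 1.6
   vertex 0.2 2.6 4.6
  endloop
 endfacet
 facet normal -0.218 0.154 -0.964
  outer loop
   vertex 1.0 0.6 1.8
   vertex 3.4 4.0 1.8
   vertex 1.6 0.2 1.6
  endloop
 endfacet
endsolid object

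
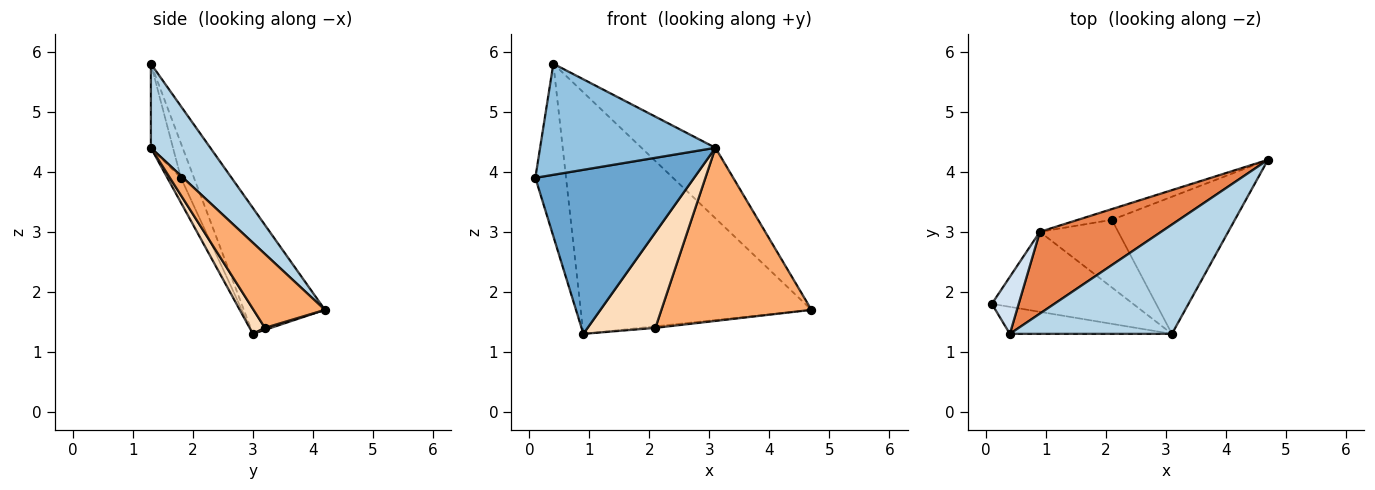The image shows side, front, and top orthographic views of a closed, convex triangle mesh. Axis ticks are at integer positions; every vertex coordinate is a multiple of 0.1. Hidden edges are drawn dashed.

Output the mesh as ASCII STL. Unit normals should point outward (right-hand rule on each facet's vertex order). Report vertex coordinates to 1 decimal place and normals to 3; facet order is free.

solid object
 facet normal -0.076 -0.896 -0.437
  outer loop
   vertex 0.9 3.0 1.3
   vertex 3.1 1.3 4.4
   vertex 0.1 1.8 3.9
  endloop
 endfacet
 facet normal -0.122 -0.964 -0.235
  outer loop
   vertex 0.4 1.3 5.8
   vertex 0.1 1.8 3.9
   vertex 3.1 1.3 4.4
  endloop
 endfacet
 facet normal 0.399 0.497 0.770
  outer loop
   vertex 0.4 1.3 5.8
   vertex 3.1 1.3 4.4
   vertex 4.7 4.2 1.7
  endloop
 endfacet
 facet normal -0.375 0.880 0.291
  outer loop
   vertex 0.4 1.3 5.8
   vertex 0.9 3.0 1.3
   vertex 0.1 1.8 3.9
  endloop
 endfacet
 facet normal -0.316 0.899 0.304
  outer loop
   vertex 0.4 1.3 5.8
   vertex 4.7 4.2 1.7
   vertex 0.9 3.0 1.3
  endloop
 endfacet
 facet normal 0.350 -0.734 -0.582
  outer loop
   vertex 2.1 3.2 1.4
   vertex 4.7 4.2 1.7
   vertex 3.1 1.3 4.4
  endloop
 endfacet
 facet normal 0.058 0.145 -0.988
  outer loop
   vertex 2.1 3.2 1.4
   vertex 0.9 3.0 1.3
   vertex 4.7 4.2 1.7
  endloop
 endfacet
 facet normal 0.181 -0.802 -0.569
  outer loop
   vertex 2.1 3.2 1.4
   vertex 3.1 1.3 4.4
   vertex 0.9 3.0 1.3
  endloop
 endfacet
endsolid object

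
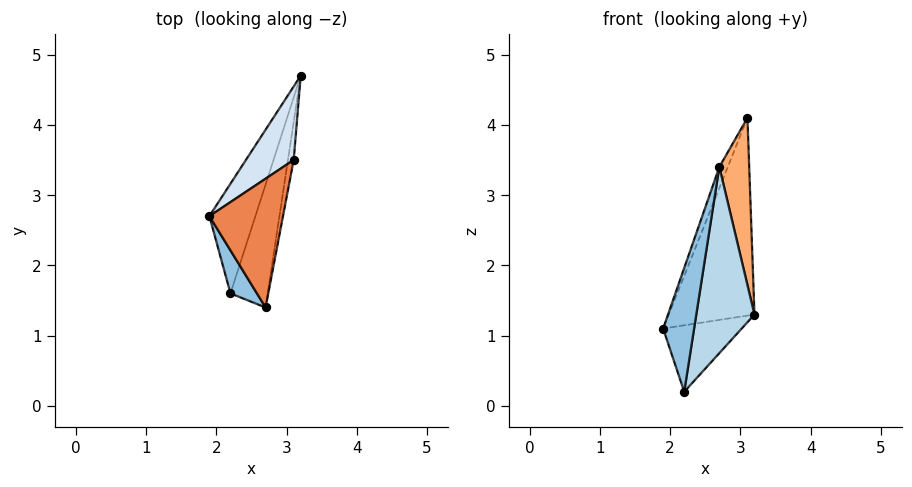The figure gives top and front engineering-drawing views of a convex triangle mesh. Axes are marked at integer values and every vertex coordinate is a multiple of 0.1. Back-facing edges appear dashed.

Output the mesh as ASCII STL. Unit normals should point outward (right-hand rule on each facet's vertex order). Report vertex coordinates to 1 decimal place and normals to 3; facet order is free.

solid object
 facet normal -0.554 0.431 -0.712
  outer loop
   vertex 2.2 1.6 0.2
   vertex 1.9 2.7 1.1
   vertex 3.2 4.7 1.3
  endloop
 endfacet
 facet normal -0.927 -0.353 0.123
  outer loop
   vertex 2.2 1.6 0.2
   vertex 2.7 1.4 3.4
   vertex 1.9 2.7 1.1
  endloop
 endfacet
 facet normal 0.954 -0.249 -0.165
  outer loop
   vertex 2.2 1.6 0.2
   vertex 3.2 4.7 1.3
   vertex 2.7 1.4 3.4
  endloop
 endfacet
 facet normal -0.831 0.521 0.194
  outer loop
   vertex 3.1 3.5 4.1
   vertex 3.2 4.7 1.3
   vertex 1.9 2.7 1.1
  endloop
 endfacet
 facet normal -0.932 0.058 0.357
  outer loop
   vertex 3.1 3.5 4.1
   vertex 1.9 2.7 1.1
   vertex 2.7 1.4 3.4
  endloop
 endfacet
 facet normal 0.984 -0.174 -0.040
  outer loop
   vertex 3.1 3.5 4.1
   vertex 2.7 1.4 3.4
   vertex 3.2 4.7 1.3
  endloop
 endfacet
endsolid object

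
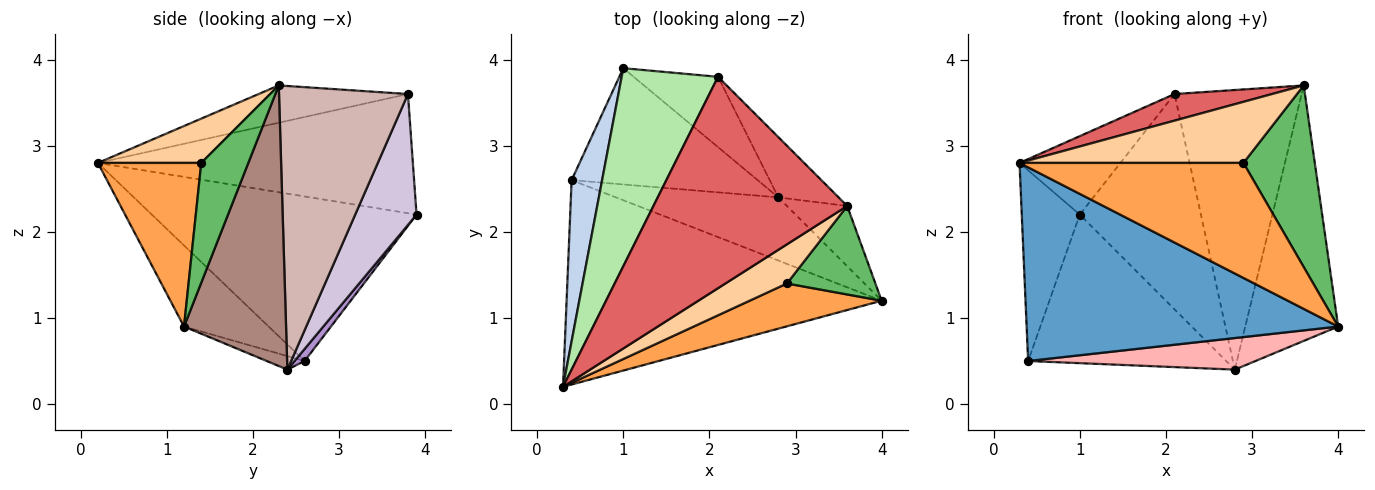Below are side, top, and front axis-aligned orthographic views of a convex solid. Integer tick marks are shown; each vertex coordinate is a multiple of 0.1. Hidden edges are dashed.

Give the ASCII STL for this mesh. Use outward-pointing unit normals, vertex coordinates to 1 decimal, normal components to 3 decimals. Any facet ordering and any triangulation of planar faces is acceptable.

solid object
 facet normal -0.184 -0.676 -0.714
  outer loop
   vertex 0.4 2.6 0.5
   vertex 4.0 1.2 0.9
   vertex 0.3 0.2 2.8
  endloop
 endfacet
 facet normal -0.961 0.211 0.178
  outer loop
   vertex 0.4 2.6 0.5
   vertex 0.3 0.2 2.8
   vertex 1.0 3.9 2.2
  endloop
 endfacet
 facet normal 0.397 -0.860 0.320
  outer loop
   vertex 2.9 1.4 2.8
   vertex 0.3 0.2 2.8
   vertex 4.0 1.2 0.9
  endloop
 endfacet
 facet normal 0.362 -0.785 0.503
  outer loop
   vertex 2.9 1.4 2.8
   vertex 3.6 2.3 3.7
   vertex 0.3 0.2 2.8
  endloop
 endfacet
 facet normal 0.510 -0.773 0.377
  outer loop
   vertex 2.9 1.4 2.8
   vertex 4.0 1.2 0.9
   vertex 3.6 2.3 3.7
  endloop
 endfacet
 facet normal -0.755 0.242 0.610
  outer loop
   vertex 2.1 3.8 3.6
   vertex 1.0 3.9 2.2
   vertex 0.3 0.2 2.8
  endloop
 endfacet
 facet normal -0.188 -0.123 0.975
  outer loop
   vertex 2.1 3.8 3.6
   vertex 0.3 0.2 2.8
   vertex 3.6 2.3 3.7
  endloop
 endfacet
 facet normal -0.074 -0.446 -0.892
  outer loop
   vertex 2.8 2.4 0.4
   vertex 4.0 1.2 0.9
   vertex 0.4 2.6 0.5
  endloop
 endfacet
 facet normal 0.040 0.787 -0.616
  outer loop
   vertex 2.8 2.4 0.4
   vertex 0.4 2.6 0.5
   vertex 1.0 3.9 2.2
  endloop
 endfacet
 facet normal 0.434 0.856 -0.280
  outer loop
   vertex 2.8 2.4 0.4
   vertex 1.0 3.9 2.2
   vertex 2.1 3.8 3.6
  endloop
 endfacet
 facet normal 0.730 0.665 -0.157
  outer loop
   vertex 2.8 2.4 0.4
   vertex 3.6 2.3 3.7
   vertex 4.0 1.2 0.9
  endloop
 endfacet
 facet normal 0.704 0.694 -0.150
  outer loop
   vertex 2.8 2.4 0.4
   vertex 2.1 3.8 3.6
   vertex 3.6 2.3 3.7
  endloop
 endfacet
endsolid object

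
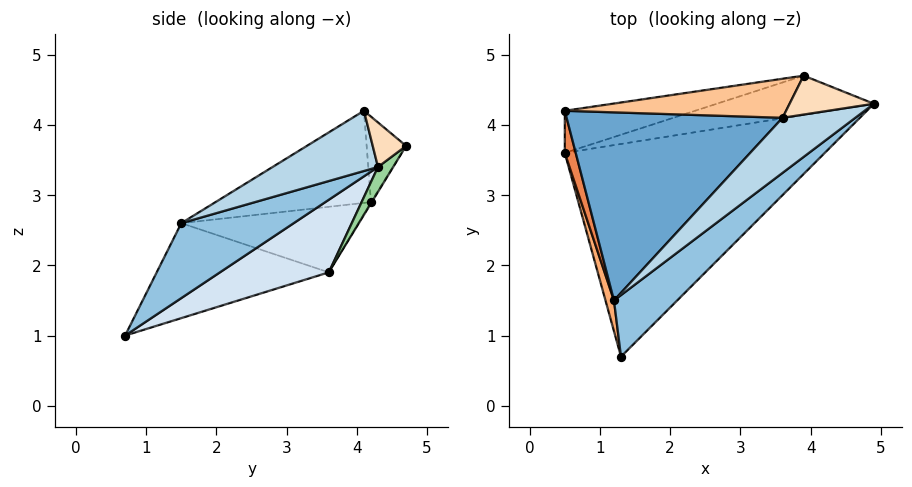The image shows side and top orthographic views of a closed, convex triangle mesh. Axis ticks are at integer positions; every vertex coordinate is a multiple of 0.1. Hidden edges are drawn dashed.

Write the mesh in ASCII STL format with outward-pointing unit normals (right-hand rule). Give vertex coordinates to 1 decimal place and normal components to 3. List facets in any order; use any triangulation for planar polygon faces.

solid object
 facet normal -0.384 -0.200 0.901
  outer loop
   vertex 1.2 1.5 2.6
   vertex 3.6 4.1 4.2
   vertex 0.5 4.2 2.9
  endloop
 endfacet
 facet normal 0.491 -0.767 0.414
  outer loop
   vertex 1.2 1.5 2.6
   vertex 1.3 0.7 1.0
   vertex 4.9 4.3 3.4
  endloop
 endfacet
 facet normal 0.437 -0.728 0.528
  outer loop
   vertex 1.2 1.5 2.6
   vertex 4.9 4.3 3.4
   vertex 3.6 4.1 4.2
  endloop
 endfacet
 facet normal 0.252 0.350 -0.902
  outer loop
   vertex 0.5 3.6 1.9
   vertex 4.9 4.3 3.4
   vertex 1.3 0.7 1.0
  endloop
 endfacet
 facet normal -0.951 -0.264 0.159
  outer loop
   vertex 0.5 3.6 1.9
   vertex 1.2 1.5 2.6
   vertex 0.5 4.2 2.9
  endloop
 endfacet
 facet normal -0.953 -0.289 0.085
  outer loop
   vertex 0.5 3.6 1.9
   vertex 1.3 0.7 1.0
   vertex 1.2 1.5 2.6
  endloop
 endfacet
 facet normal -0.260 0.692 0.674
  outer loop
   vertex 3.9 4.7 3.7
   vertex 0.5 4.2 2.9
   vertex 3.6 4.1 4.2
  endloop
 endfacet
 facet normal 0.417 0.450 0.790
  outer loop
   vertex 3.9 4.7 3.7
   vertex 3.6 4.1 4.2
   vertex 4.9 4.3 3.4
  endloop
 endfacet
 facet normal -0.005 0.857 -0.514
  outer loop
   vertex 3.9 4.7 3.7
   vertex 0.5 3.6 1.9
   vertex 0.5 4.2 2.9
  endloop
 endfacet
 facet normal 0.104 0.750 -0.654
  outer loop
   vertex 3.9 4.7 3.7
   vertex 4.9 4.3 3.4
   vertex 0.5 3.6 1.9
  endloop
 endfacet
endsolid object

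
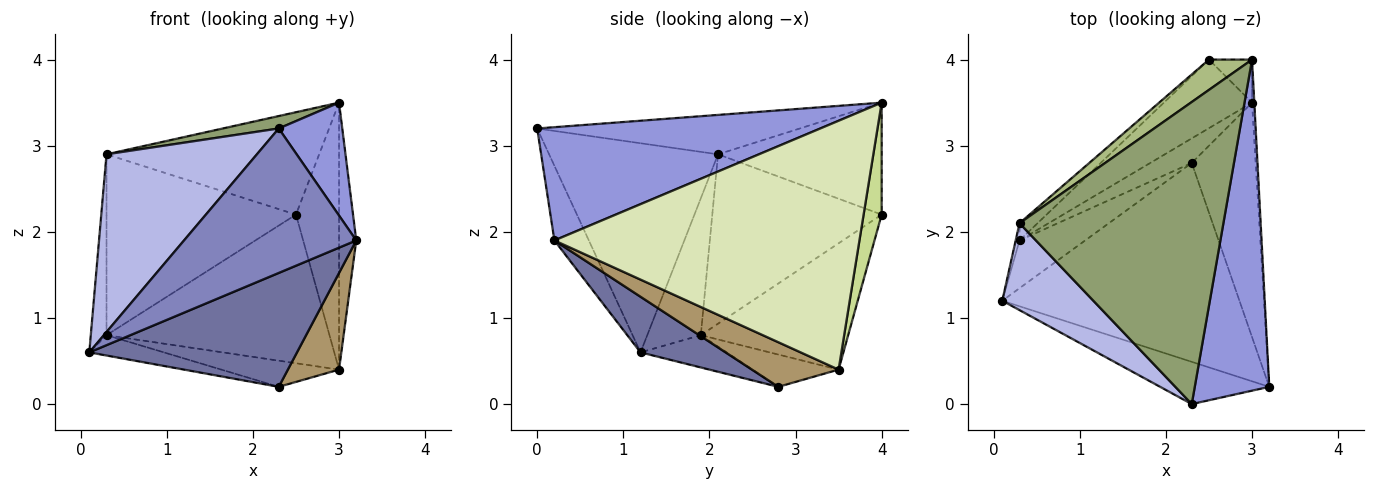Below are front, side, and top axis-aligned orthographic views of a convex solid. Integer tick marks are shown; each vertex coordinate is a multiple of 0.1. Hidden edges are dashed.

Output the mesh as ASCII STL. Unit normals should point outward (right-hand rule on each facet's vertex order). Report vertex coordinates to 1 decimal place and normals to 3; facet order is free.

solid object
 facet normal 0.200 -0.487 -0.850
  outer loop
   vertex 2.3 2.8 0.2
   vertex 3.2 0.2 1.9
   vertex 0.1 1.2 0.6
  endloop
 endfacet
 facet normal -0.189 -0.943 -0.276
  outer loop
   vertex 2.3 0.0 3.2
   vertex 0.1 1.2 0.6
   vertex 3.2 0.2 1.9
  endloop
 endfacet
 facet normal 0.821 -0.184 0.540
  outer loop
   vertex 2.3 0.0 3.2
   vertex 3.2 0.2 1.9
   vertex 3.0 4.0 3.5
  endloop
 endfacet
 facet normal -0.710 -0.632 0.309
  outer loop
   vertex 0.3 2.1 2.9
   vertex 0.1 1.2 0.6
   vertex 2.3 0.0 3.2
  endloop
 endfacet
 facet normal -0.190 -0.040 0.981
  outer loop
   vertex 0.3 2.1 2.9
   vertex 2.3 0.0 3.2
   vertex 3.0 4.0 3.5
  endloop
 endfacet
 facet normal -0.594 0.772 0.228
  outer loop
   vertex 0.3 2.1 2.9
   vertex 3.0 4.0 3.5
   vertex 2.5 4.0 2.2
  endloop
 endfacet
 facet normal 0.383 0.912 -0.147
  outer loop
   vertex 3.0 3.5 0.4
   vertex 2.5 4.0 2.2
   vertex 3.0 4.0 3.5
  endloop
 endfacet
 facet normal 0.998 0.056 -0.009
  outer loop
   vertex 3.0 3.5 0.4
   vertex 3.0 4.0 3.5
   vertex 3.2 0.2 1.9
  endloop
 endfacet
 facet normal 0.542 -0.320 -0.777
  outer loop
   vertex 3.0 3.5 0.4
   vertex 3.2 0.2 1.9
   vertex 2.3 2.8 0.2
  endloop
 endfacet
 facet normal -0.959 0.282 -0.027
  outer loop
   vertex 0.3 1.9 0.8
   vertex 0.1 1.2 0.6
   vertex 0.3 2.1 2.9
  endloop
 endfacet
 facet normal -0.665 0.744 -0.071
  outer loop
   vertex 0.3 1.9 0.8
   vertex 0.3 2.1 2.9
   vertex 2.5 4.0 2.2
  endloop
 endfacet
 facet normal -0.515 0.779 -0.359
  outer loop
   vertex 0.3 1.9 0.8
   vertex 2.5 4.0 2.2
   vertex 3.0 3.5 0.4
  endloop
 endfacet
 facet normal -0.412 0.357 -0.838
  outer loop
   vertex 0.3 1.9 0.8
   vertex 2.3 2.8 0.2
   vertex 0.1 1.2 0.6
  endloop
 endfacet
 facet normal -0.471 0.643 -0.604
  outer loop
   vertex 0.3 1.9 0.8
   vertex 3.0 3.5 0.4
   vertex 2.3 2.8 0.2
  endloop
 endfacet
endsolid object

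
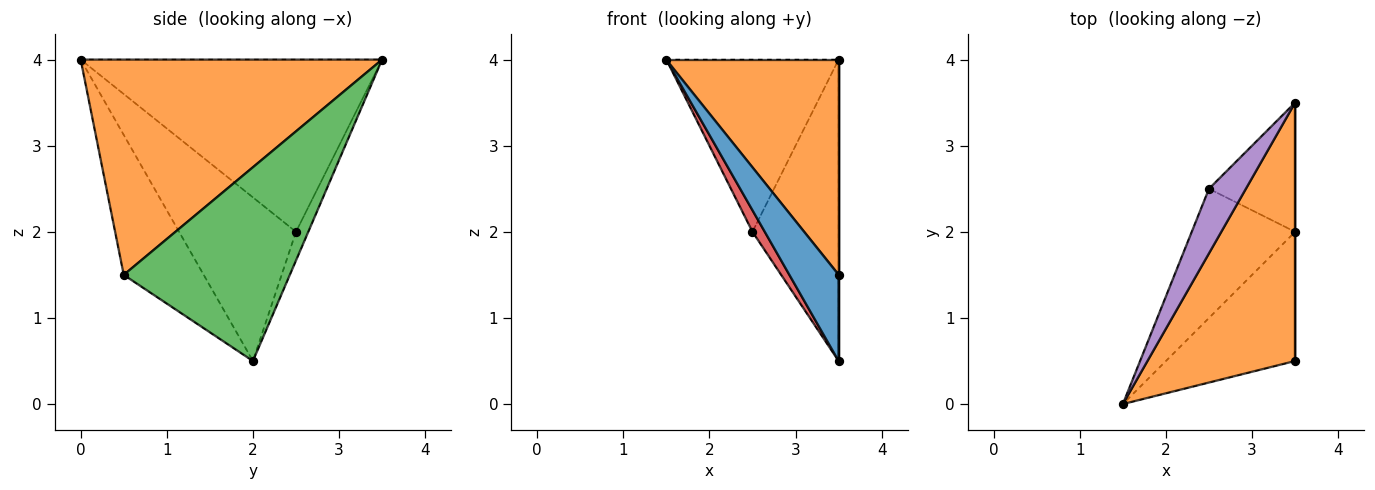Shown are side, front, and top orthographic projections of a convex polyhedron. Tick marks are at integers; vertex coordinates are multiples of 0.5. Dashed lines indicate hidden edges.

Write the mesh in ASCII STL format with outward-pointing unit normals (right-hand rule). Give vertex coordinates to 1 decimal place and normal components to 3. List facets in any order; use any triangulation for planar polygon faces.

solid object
 facet normal -0.670 -0.412 -0.618
  outer loop
   vertex 3.5 0.5 1.5
   vertex 1.5 0.0 4.0
   vertex 3.5 2.0 0.5
  endloop
 endfacet
 facet normal 0.746 -0.426 0.512
  outer loop
   vertex 3.5 0.5 1.5
   vertex 3.5 3.5 4.0
   vertex 1.5 0.0 4.0
  endloop
 endfacet
 facet normal 1.000 0.000 0.000
  outer loop
   vertex 3.5 0.5 1.5
   vertex 3.5 2.0 0.5
   vertex 3.5 3.5 4.0
  endloop
 endfacet
 facet normal -0.842 -0.089 -0.532
  outer loop
   vertex 2.5 2.5 2.0
   vertex 3.5 2.0 0.5
   vertex 1.5 0.0 4.0
  endloop
 endfacet
 facet normal -0.854 0.488 0.183
  outer loop
   vertex 2.5 2.5 2.0
   vertex 1.5 0.0 4.0
   vertex 3.5 3.5 4.0
  endloop
 endfacet
 facet normal -0.130 0.911 -0.391
  outer loop
   vertex 2.5 2.5 2.0
   vertex 3.5 3.5 4.0
   vertex 3.5 2.0 0.5
  endloop
 endfacet
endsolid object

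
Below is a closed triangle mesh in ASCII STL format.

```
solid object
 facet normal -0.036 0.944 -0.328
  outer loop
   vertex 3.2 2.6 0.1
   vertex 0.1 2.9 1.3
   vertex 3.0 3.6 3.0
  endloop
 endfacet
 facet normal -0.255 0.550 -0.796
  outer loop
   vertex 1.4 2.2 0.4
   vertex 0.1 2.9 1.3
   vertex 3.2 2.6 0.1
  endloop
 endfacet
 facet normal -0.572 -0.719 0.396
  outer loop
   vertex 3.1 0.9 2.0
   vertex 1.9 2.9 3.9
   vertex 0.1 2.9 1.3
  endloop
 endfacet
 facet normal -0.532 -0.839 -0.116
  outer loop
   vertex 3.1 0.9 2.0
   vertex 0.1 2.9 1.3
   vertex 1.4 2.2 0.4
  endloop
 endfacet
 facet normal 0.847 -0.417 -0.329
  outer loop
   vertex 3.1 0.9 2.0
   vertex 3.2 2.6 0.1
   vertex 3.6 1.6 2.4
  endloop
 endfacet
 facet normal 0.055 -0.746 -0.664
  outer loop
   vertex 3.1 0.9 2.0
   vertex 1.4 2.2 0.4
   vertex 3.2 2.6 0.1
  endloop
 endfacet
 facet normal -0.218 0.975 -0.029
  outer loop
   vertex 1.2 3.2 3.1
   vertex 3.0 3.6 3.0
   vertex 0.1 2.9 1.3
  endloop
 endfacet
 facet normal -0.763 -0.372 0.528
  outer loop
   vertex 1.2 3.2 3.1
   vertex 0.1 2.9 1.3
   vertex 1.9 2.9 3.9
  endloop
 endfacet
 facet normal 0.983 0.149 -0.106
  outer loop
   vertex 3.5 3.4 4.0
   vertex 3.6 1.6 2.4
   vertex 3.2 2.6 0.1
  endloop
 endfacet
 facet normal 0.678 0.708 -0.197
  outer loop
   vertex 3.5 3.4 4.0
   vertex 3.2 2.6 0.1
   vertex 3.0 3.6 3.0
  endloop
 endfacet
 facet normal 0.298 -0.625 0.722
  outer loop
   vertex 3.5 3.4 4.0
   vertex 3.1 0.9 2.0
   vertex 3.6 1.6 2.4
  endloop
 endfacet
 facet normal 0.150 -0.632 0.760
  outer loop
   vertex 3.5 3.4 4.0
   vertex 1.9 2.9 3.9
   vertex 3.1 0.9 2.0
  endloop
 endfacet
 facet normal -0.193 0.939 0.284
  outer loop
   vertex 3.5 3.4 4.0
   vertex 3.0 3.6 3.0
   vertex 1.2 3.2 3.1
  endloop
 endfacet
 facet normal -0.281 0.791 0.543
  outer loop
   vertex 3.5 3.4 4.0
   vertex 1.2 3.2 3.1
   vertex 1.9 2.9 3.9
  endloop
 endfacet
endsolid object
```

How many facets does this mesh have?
14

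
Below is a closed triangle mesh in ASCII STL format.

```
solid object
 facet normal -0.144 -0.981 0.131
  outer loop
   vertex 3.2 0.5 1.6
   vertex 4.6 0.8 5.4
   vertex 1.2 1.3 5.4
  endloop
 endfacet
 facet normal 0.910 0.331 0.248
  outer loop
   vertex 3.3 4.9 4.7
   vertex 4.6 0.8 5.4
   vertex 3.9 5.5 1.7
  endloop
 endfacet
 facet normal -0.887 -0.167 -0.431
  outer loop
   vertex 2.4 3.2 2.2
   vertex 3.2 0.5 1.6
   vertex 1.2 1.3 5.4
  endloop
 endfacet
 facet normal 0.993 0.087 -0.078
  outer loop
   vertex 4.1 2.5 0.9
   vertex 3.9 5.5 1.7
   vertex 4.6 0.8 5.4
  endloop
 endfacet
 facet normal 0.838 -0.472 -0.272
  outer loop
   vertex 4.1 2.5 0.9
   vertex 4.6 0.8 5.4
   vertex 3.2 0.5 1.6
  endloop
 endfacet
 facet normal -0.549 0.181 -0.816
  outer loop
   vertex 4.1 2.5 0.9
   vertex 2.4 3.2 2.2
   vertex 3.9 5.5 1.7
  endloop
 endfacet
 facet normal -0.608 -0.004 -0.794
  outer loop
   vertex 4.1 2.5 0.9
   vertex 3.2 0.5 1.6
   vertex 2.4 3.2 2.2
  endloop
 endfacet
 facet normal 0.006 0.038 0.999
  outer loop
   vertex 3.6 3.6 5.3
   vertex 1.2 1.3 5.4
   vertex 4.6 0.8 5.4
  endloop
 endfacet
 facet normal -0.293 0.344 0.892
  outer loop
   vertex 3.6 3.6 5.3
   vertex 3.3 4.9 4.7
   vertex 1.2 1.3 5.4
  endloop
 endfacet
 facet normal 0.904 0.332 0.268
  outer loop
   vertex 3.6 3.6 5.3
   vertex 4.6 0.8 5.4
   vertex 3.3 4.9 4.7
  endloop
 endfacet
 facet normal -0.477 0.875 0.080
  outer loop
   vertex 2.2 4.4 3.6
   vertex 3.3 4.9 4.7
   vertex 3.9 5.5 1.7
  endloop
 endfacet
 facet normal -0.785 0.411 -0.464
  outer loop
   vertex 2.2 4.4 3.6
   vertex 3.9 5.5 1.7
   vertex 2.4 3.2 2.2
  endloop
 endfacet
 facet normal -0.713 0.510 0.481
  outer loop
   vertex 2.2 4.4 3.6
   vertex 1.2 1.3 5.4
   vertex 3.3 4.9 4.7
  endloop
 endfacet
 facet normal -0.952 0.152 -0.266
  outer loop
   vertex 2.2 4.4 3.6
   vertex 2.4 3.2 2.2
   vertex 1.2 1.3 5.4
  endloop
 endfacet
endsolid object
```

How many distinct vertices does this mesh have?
9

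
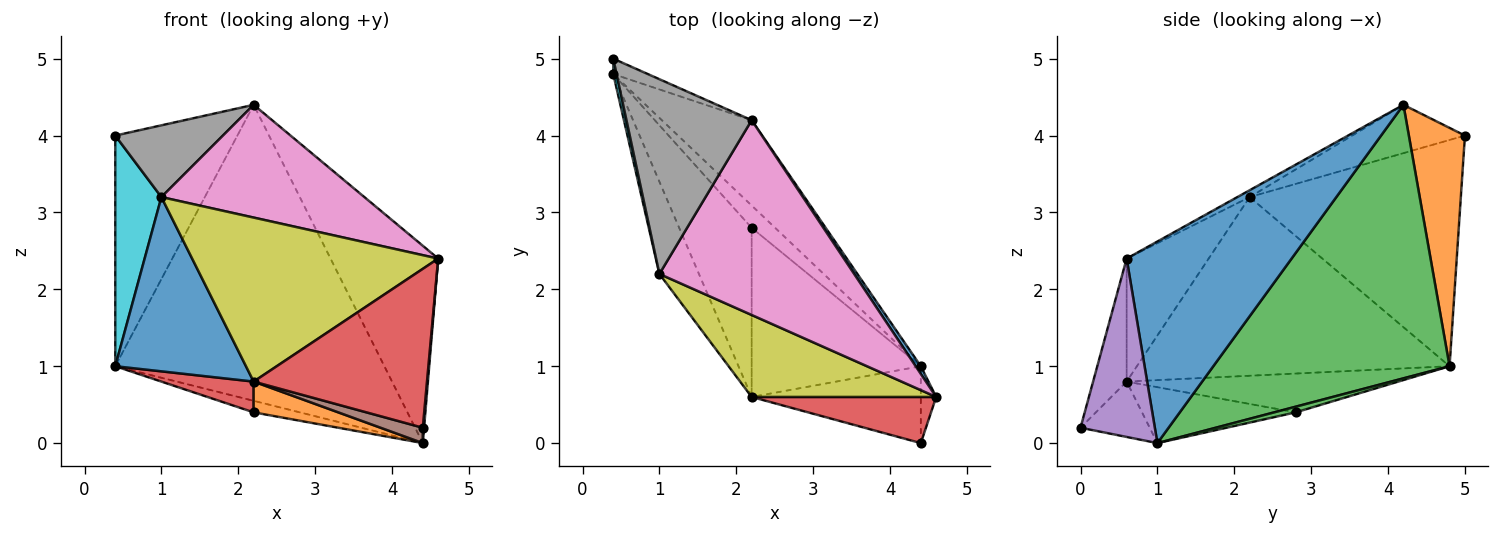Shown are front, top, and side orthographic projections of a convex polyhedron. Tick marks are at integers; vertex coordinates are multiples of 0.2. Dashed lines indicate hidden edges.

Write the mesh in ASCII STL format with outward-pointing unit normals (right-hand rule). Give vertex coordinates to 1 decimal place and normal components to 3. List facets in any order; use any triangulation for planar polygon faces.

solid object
 facet normal 0.837 0.546 0.021
  outer loop
   vertex 4.4 1.0 0.0
   vertex 2.2 4.2 4.4
   vertex 4.6 0.6 2.4
  endloop
 endfacet
 facet normal 0.417 0.907 -0.060
  outer loop
   vertex 0.4 4.8 1.0
   vertex 0.4 5.0 4.0
   vertex 2.2 4.2 4.4
  endloop
 endfacet
 facet normal 0.645 0.734 -0.212
  outer loop
   vertex 0.4 4.8 1.0
   vertex 2.2 4.2 4.4
   vertex 4.4 1.0 0.0
  endloop
 endfacet
 facet normal -0.183 -0.944 0.274
  outer loop
   vertex 4.4 0.0 0.2
   vertex 4.6 0.6 2.4
   vertex 2.2 0.6 0.8
  endloop
 endfacet
 facet normal 0.996 -0.017 -0.086
  outer loop
   vertex 4.4 0.0 0.2
   vertex 4.4 1.0 0.0
   vertex 4.6 0.6 2.4
  endloop
 endfacet
 facet normal -0.306 -0.187 -0.934
  outer loop
   vertex 4.4 0.0 0.2
   vertex 2.2 0.6 0.8
   vertex 4.4 1.0 0.0
  endloop
 endfacet
 facet normal -0.030 -0.501 0.865
  outer loop
   vertex 1.0 2.2 3.2
   vertex 4.6 0.6 2.4
   vertex 2.2 4.2 4.4
  endloop
 endfacet
 facet normal -0.341 -0.325 0.882
  outer loop
   vertex 1.0 2.2 3.2
   vertex 2.2 4.2 4.4
   vertex 0.4 5.0 4.0
  endloop
 endfacet
 facet normal -0.286 -0.857 0.429
  outer loop
   vertex 1.0 2.2 3.2
   vertex 2.2 0.6 0.8
   vertex 4.6 0.6 2.4
  endloop
 endfacet
 facet normal -0.977 -0.213 0.014
  outer loop
   vertex 1.0 2.2 3.2
   vertex 0.4 5.0 4.0
   vertex 0.4 4.8 1.0
  endloop
 endfacet
 facet normal -0.904 -0.378 -0.200
  outer loop
   vertex 1.0 2.2 3.2
   vertex 0.4 4.8 1.0
   vertex 2.2 0.6 0.8
  endloop
 endfacet
 facet normal -0.309 -0.170 -0.936
  outer loop
   vertex 2.2 2.8 0.4
   vertex 4.4 1.0 0.0
   vertex 2.2 0.6 0.8
  endloop
 endfacet
 facet normal 0.210 0.449 -0.868
  outer loop
   vertex 2.2 2.8 0.4
   vertex 0.4 4.8 1.0
   vertex 4.4 1.0 0.0
  endloop
 endfacet
 facet normal -0.466 -0.158 -0.870
  outer loop
   vertex 2.2 2.8 0.4
   vertex 2.2 0.6 0.8
   vertex 0.4 4.8 1.0
  endloop
 endfacet
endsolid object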